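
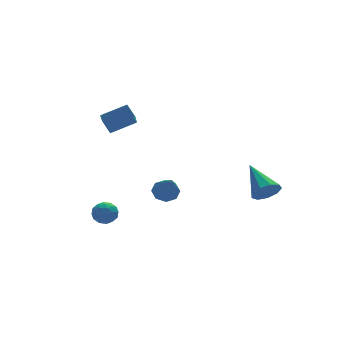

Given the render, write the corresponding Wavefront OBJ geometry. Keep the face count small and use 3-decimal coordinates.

v -3.116 3.182 3.774
v -3.282 3.755 4.352
v -2.605 4.246 2.865
v -2.77 4.819 3.442
v -1.85 3.021 4.298
v -2.015 3.594 4.875
v -1.338 4.085 3.388
v -1.504 4.658 3.966
v -0.41 2.885 -0.785
v 0.239 2.69 -0.841
v -0.67 1.615 0.605
v 0.176 3.078 -0.499
v -0.23 3.352 -0.324
v -0.742 3.353 -0.419
v -1.059 3.079 -0.728
v -0.996 2.692 -1.07
v -0.59 2.418 -1.245
v -0.078 2.417 -1.15
v -3.704 2.529 -1.683
v -3.343 2.669 -1.145
v -4.137 1.691 -1.175
v -3.776 1.831 -0.637
v -4.268 2.235 -0.82
v -4 2.753 -1.135
v -3.48 1.607 -1.185
v -3.212 2.125 -1.5
v -3.205 2.099 -0.838
v -3.692 2.487 -0.612
v -3.788 1.873 -1.708
v -4.275 2.261 -1.482
v -3.486 2.673 -1.459
v -3.994 1.687 -0.861
v -4.283 1.925 -0.969
v -4.071 2.007 -0.653
v -3.872 2.722 -1.453
v -3.66 2.804 -1.136
v -4.203 2.549 -0.945
v -3.82 1.556 -1.184
v -3.608 1.638 -0.867
v -3.409 2.353 -1.667
v -3.197 2.435 -1.351
v -3.277 1.811 -1.375
v -3.192 2.42 -0.962
v -3.446 1.927 -0.663
v -3.272 1.796 -0.986
v -3.115 2.1 -1.17
v -3.478 2.648 -0.829
v -3.733 2.155 -0.531
v -4.022 2.393 -0.638
v -3.865 2.698 -0.823
v -3.397 2.313 -0.649
v -3.747 2.205 -1.789
v -4.002 1.712 -1.491
v -3.615 1.662 -1.497
v -3.458 1.967 -1.682
v -4.034 2.433 -1.657
v -4.288 1.94 -1.358
v -4.365 2.26 -1.15
v -4.208 2.564 -1.334
v -4.083 2.047 -1.671
v 2.523 -1.674 0.728
v 3.169 -1.468 0.407
v 2.477 -0.026 1.692
v 2.773 -1.312 0.121
v 2.26 -1.324 0.118
v 1.87 -1.501 0.401
v 1.785 -1.758 0.837
v 2.046 -1.976 1.221
v 2.529 -2.053 1.375
v 3.01 -1.952 1.226
v 3.262 -1.721 0.843
f 2 4 1
f 5 2 1
f 1 4 3
f 3 5 1
f 2 8 4
f 6 2 5
f 6 8 2
f 4 8 3
f 7 5 3
f 3 8 7
f 7 6 5
f 8 6 7
f 10 9 12
f 10 12 11
f 12 9 13
f 12 13 11
f 13 9 14
f 13 14 11
f 14 9 15
f 14 15 11
f 15 9 16
f 15 16 11
f 16 9 17
f 16 17 11
f 17 9 18
f 17 18 11
f 18 9 10
f 18 10 11
f 19 56 35
f 56 30 59
f 35 59 24
f 56 59 35
f 19 35 31
f 35 24 36
f 31 36 20
f 35 36 31
f 19 31 40
f 31 20 41
f 40 41 26
f 31 41 40
f 19 40 52
f 40 26 55
f 52 55 29
f 40 55 52
f 19 52 56
f 52 29 60
f 56 60 30
f 52 60 56
f 20 36 47
f 36 24 50
f 47 50 28
f 36 50 47
f 24 59 37
f 59 30 58
f 37 58 23
f 59 58 37
f 30 60 57
f 60 29 53
f 57 53 21
f 60 53 57
f 29 55 54
f 55 26 42
f 54 42 25
f 55 42 54
f 26 41 46
f 41 20 43
f 46 43 27
f 41 43 46
f 22 48 34
f 48 28 49
f 34 49 23
f 48 49 34
f 22 34 32
f 34 23 33
f 32 33 21
f 34 33 32
f 22 32 39
f 32 21 38
f 39 38 25
f 32 38 39
f 22 39 44
f 39 25 45
f 44 45 27
f 39 45 44
f 22 44 48
f 44 27 51
f 48 51 28
f 44 51 48
f 23 49 37
f 49 28 50
f 37 50 24
f 49 50 37
f 21 33 57
f 33 23 58
f 57 58 30
f 33 58 57
f 25 38 54
f 38 21 53
f 54 53 29
f 38 53 54
f 27 45 46
f 45 25 42
f 46 42 26
f 45 42 46
f 28 51 47
f 51 27 43
f 47 43 20
f 51 43 47
f 62 61 64
f 62 64 63
f 64 61 65
f 64 65 63
f 65 61 66
f 65 66 63
f 66 61 67
f 66 67 63
f 67 61 68
f 67 68 63
f 68 61 69
f 68 69 63
f 69 61 70
f 69 70 63
f 70 61 71
f 70 71 63
f 71 61 62
f 71 62 63



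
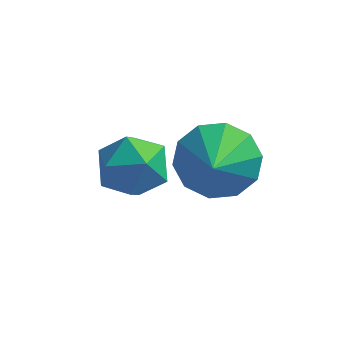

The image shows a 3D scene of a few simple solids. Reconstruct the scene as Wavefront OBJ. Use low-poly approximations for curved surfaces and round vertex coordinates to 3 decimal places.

v -1.019 4.131 2.431
v -0.413 3.625 1.665
v -0.861 2.929 3.349
v 0.007 3.983 2.062
v 0.035 4.397 2.6
v -0.339 4.71 3.074
v -0.973 4.801 3.302
v -1.624 4.637 3.198
v -2.044 4.279 2.801
v -2.072 3.864 2.263
v -1.698 3.552 1.789
v -1.064 3.46 1.561
v -4.026 4.201 2.028
v -3.296 4.913 2.019
v -2.904 3.047 1.661
v -2.174 3.759 1.652
v -2.62 3.497 2.531
v -3.313 4.21 2.758
v -2.887 3.75 0.922
v -3.58 4.463 1.149
v -2.592 4.634 1.335
v -2.427 4.478 2.33
v -3.773 3.482 1.35
v -3.608 3.326 2.345
f 2 1 4
f 2 4 3
f 4 1 5
f 4 5 3
f 5 1 6
f 5 6 3
f 6 1 7
f 6 7 3
f 7 1 8
f 7 8 3
f 8 1 9
f 8 9 3
f 9 1 10
f 9 10 3
f 10 1 11
f 10 11 3
f 11 1 12
f 11 12 3
f 12 1 2
f 12 2 3
f 13 24 18
f 13 18 14
f 13 14 20
f 13 20 23
f 13 23 24
f 14 18 22
f 18 24 17
f 24 23 15
f 23 20 19
f 20 14 21
f 16 22 17
f 16 17 15
f 16 15 19
f 16 19 21
f 16 21 22
f 17 22 18
f 15 17 24
f 19 15 23
f 21 19 20
f 22 21 14



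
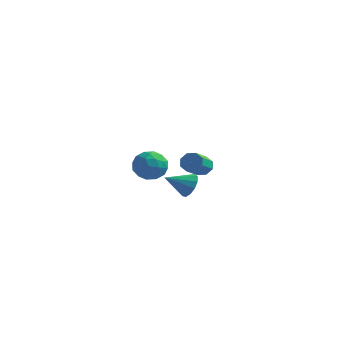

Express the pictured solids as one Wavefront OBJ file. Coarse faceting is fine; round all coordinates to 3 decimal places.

v 0.185 -3.118 1.767
v 0.762 -2.908 2.608
v -0.102 -4.672 2.352
v 0.475 -4.462 3.193
v -0.445 -3.993 3.062
v -0.268 -3.032 2.701
v 0.928 -4.548 2.259
v 1.105 -3.587 1.898
v 1.221 -3.792 2.912
v 0.373 -3.449 3.408
v 0.287 -4.131 1.552
v -0.561 -3.788 2.048
v 0.498 -2.877 2.136
v 0.162 -4.703 2.824
v -0.379 -4.427 2.747
v -0.04 -4.304 3.241
v -0.107 -2.95 2.191
v 0.232 -2.826 2.685
v -0.477 -3.464 2.952
v 0.428 -4.754 2.275
v 0.767 -4.63 2.769
v 0.7 -3.276 1.719
v 1.039 -3.153 2.213
v 1.137 -4.116 2.008
v 1.107 -3.273 2.809
v 0.939 -4.186 3.153
v 1.205 -4.236 2.604
v 1.309 -3.672 2.392
v 0.609 -3.071 3.101
v 0.44 -3.984 3.444
v -0.1 -3.708 3.368
v 0.004 -3.144 3.156
v 0.879 -3.59 3.279
v 0.22 -3.596 1.516
v 0.051 -4.509 1.859
v 0.656 -4.436 1.804
v 0.76 -3.872 1.592
v -0.279 -3.394 1.807
v -0.447 -4.307 2.151
v -0.649 -3.908 2.568
v -0.545 -3.344 2.356
v -0.219 -3.99 1.681
v -1.264 4.163 -0.254
v -0.686 4.419 0.111
v -0.538 3.012 0.859
v -1.116 2.757 0.494
v -1.167 4.511 0.38
v -1.018 3.105 1.129
v -1.705 4.4 0.278
v -1.556 2.993 1.026
v -1.985 4.15 -0.136
v -1.836 2.744 0.612
v -1.842 3.908 -0.619
v -1.694 2.501 0.129
v -1.362 3.815 -0.889
v -1.213 2.409 -0.14
v -0.824 3.927 -0.786
v -0.675 2.52 -0.038
v -0.544 4.176 -0.372
v -0.395 2.77 0.376
v 0.147 0.522 -0.389
v 0.601 0.625 0.358
v -0.827 -0.542 0.349
v 0.238 0.963 0.367
v -0.153 1.161 0.136
v -0.449 1.156 -0.262
v -0.556 0.95 -0.7
v -0.439 0.608 -1.039
v -0.137 0.238 -1.172
v 0.256 -0.041 -1.056
v 0.614 -0.142 -0.729
v 0.824 -0.032 -0.293
v 0.819 0.254 0.112
f 1 38 17
f 38 12 41
f 17 41 6
f 38 41 17
f 1 17 13
f 17 6 18
f 13 18 2
f 17 18 13
f 1 13 22
f 13 2 23
f 22 23 8
f 13 23 22
f 1 22 34
f 22 8 37
f 34 37 11
f 22 37 34
f 1 34 38
f 34 11 42
f 38 42 12
f 34 42 38
f 2 18 29
f 18 6 32
f 29 32 10
f 18 32 29
f 6 41 19
f 41 12 40
f 19 40 5
f 41 40 19
f 12 42 39
f 42 11 35
f 39 35 3
f 42 35 39
f 11 37 36
f 37 8 24
f 36 24 7
f 37 24 36
f 8 23 28
f 23 2 25
f 28 25 9
f 23 25 28
f 4 30 16
f 30 10 31
f 16 31 5
f 30 31 16
f 4 16 14
f 16 5 15
f 14 15 3
f 16 15 14
f 4 14 21
f 14 3 20
f 21 20 7
f 14 20 21
f 4 21 26
f 21 7 27
f 26 27 9
f 21 27 26
f 4 26 30
f 26 9 33
f 30 33 10
f 26 33 30
f 5 31 19
f 31 10 32
f 19 32 6
f 31 32 19
f 3 15 39
f 15 5 40
f 39 40 12
f 15 40 39
f 7 20 36
f 20 3 35
f 36 35 11
f 20 35 36
f 9 27 28
f 27 7 24
f 28 24 8
f 27 24 28
f 10 33 29
f 33 9 25
f 29 25 2
f 33 25 29
f 44 43 47
f 44 47 45
f 45 47 48
f 45 48 46
f 47 43 49
f 47 49 48
f 48 49 50
f 48 50 46
f 49 43 51
f 49 51 50
f 50 51 52
f 50 52 46
f 51 43 53
f 51 53 52
f 52 53 54
f 52 54 46
f 53 43 55
f 53 55 54
f 54 55 56
f 54 56 46
f 55 43 57
f 55 57 56
f 56 57 58
f 56 58 46
f 57 43 59
f 57 59 58
f 58 59 60
f 58 60 46
f 59 43 44
f 59 44 60
f 60 44 45
f 60 45 46
f 62 61 64
f 62 64 63
f 64 61 65
f 64 65 63
f 65 61 66
f 65 66 63
f 66 61 67
f 66 67 63
f 67 61 68
f 67 68 63
f 68 61 69
f 68 69 63
f 69 61 70
f 69 70 63
f 70 61 71
f 70 71 63
f 71 61 72
f 71 72 63
f 72 61 73
f 72 73 63
f 73 61 62
f 73 62 63



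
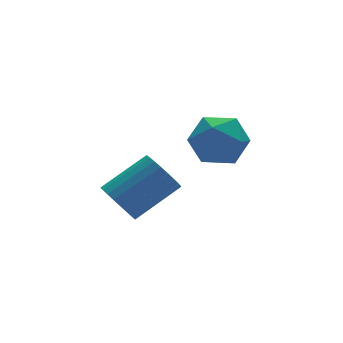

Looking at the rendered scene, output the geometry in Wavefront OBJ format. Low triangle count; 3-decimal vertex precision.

v 0.9 -1.21 3.269
v 1.537 -1.78 2.774
v 0.723 -2.36 4.366
v 1.36 -2.93 3.871
v 1.68 -2.116 4.331
v 1.789 -1.405 3.653
v 0.471 -2.735 3.487
v 0.58 -2.024 2.809
v 1.272 -2.723 2.908
v 2.019 -2.34 3.43
v 0.241 -1.8 3.71
v 0.988 -1.417 4.232
v -2.306 -2.359 2.183
v -1.967 -1.936 1.68
v -0.535 -1.998 2.593
v -0.874 -2.421 3.097
v -2.073 -1.736 1.859
v -0.64 -1.798 2.773
v -2.214 -1.631 2.088
v -0.782 -1.693 3.002
v -2.369 -1.637 2.332
v -0.937 -1.699 3.245
v -2.515 -1.753 2.552
v -1.083 -1.815 3.466
v -2.629 -1.961 2.717
v -1.197 -2.023 3.63
v -2.694 -2.229 2.8
v -1.262 -2.291 3.714
v -2.7 -2.518 2.789
v -1.267 -2.58 3.703
v -2.645 -2.782 2.687
v -1.213 -2.844 3.6
v -2.54 -2.982 2.507
v -1.107 -3.044 3.421
v -2.398 -3.087 2.278
v -0.966 -3.149 3.192
v -2.243 -3.081 2.035
v -0.811 -3.143 2.948
v -2.097 -2.965 1.814
v -0.665 -3.027 2.728
v -1.983 -2.757 1.65
v -0.551 -2.819 2.563
v -1.918 -2.489 1.566
v -0.486 -2.551 2.48
v -1.913 -2.2 1.577
v -0.48 -2.262 2.491
f 1 12 6
f 1 6 2
f 1 2 8
f 1 8 11
f 1 11 12
f 2 6 10
f 6 12 5
f 12 11 3
f 11 8 7
f 8 2 9
f 4 10 5
f 4 5 3
f 4 3 7
f 4 7 9
f 4 9 10
f 5 10 6
f 3 5 12
f 7 3 11
f 9 7 8
f 10 9 2
f 14 13 17
f 14 17 15
f 15 17 18
f 15 18 16
f 17 13 19
f 17 19 18
f 18 19 20
f 18 20 16
f 19 13 21
f 19 21 20
f 20 21 22
f 20 22 16
f 21 13 23
f 21 23 22
f 22 23 24
f 22 24 16
f 23 13 25
f 23 25 24
f 24 25 26
f 24 26 16
f 25 13 27
f 25 27 26
f 26 27 28
f 26 28 16
f 27 13 29
f 27 29 28
f 28 29 30
f 28 30 16
f 29 13 31
f 29 31 30
f 30 31 32
f 30 32 16
f 31 13 33
f 31 33 32
f 32 33 34
f 32 34 16
f 33 13 35
f 33 35 34
f 34 35 36
f 34 36 16
f 35 13 37
f 35 37 36
f 36 37 38
f 36 38 16
f 37 13 39
f 37 39 38
f 38 39 40
f 38 40 16
f 39 13 41
f 39 41 40
f 40 41 42
f 40 42 16
f 41 13 43
f 41 43 42
f 42 43 44
f 42 44 16
f 43 13 45
f 43 45 44
f 44 45 46
f 44 46 16
f 45 13 14
f 45 14 46
f 46 14 15
f 46 15 16



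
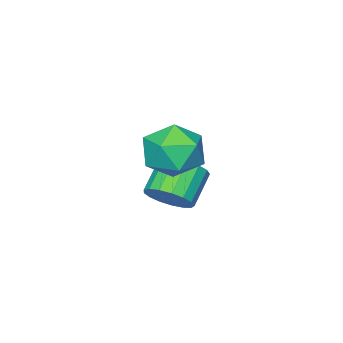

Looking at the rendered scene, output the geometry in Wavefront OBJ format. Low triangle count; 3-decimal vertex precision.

v -0.239 -0.785 -4.299
v 0.433 -1.108 -3.647
v -0.749 -1.437 -2.59
v -1.421 -1.115 -3.241
v 0.393 -0.646 -3.549
v -0.789 -0.975 -2.492
v 0.207 -0.216 -3.623
v -0.975 -0.545 -2.565
v -0.08 0.083 -3.851
v -1.263 -0.246 -2.794
v -0.404 0.184 -4.182
v -1.586 -0.145 -3.125
v -0.69 0.062 -4.54
v -1.873 -0.267 -3.482
v -0.873 -0.254 -4.842
v -2.055 -0.583 -3.785
v -0.91 -0.691 -5.02
v -2.093 -1.02 -3.963
v -0.794 -1.15 -5.033
v -1.976 -1.48 -3.975
v -0.55 -1.526 -4.877
v -1.733 -1.855 -3.82
v -0.235 -1.732 -4.589
v -1.418 -2.061 -3.532
v 0.079 -1.721 -4.235
v -1.103 -2.05 -3.177
v 0.32 -1.496 -3.895
v -0.862 -1.825 -2.837
v 1.689 2.335 0.308
v 2.437 2.215 -0.688
v 1.063 0.425 0.068
v 1.811 0.305 -0.928
v 2.305 0.409 0.217
v 2.692 1.59 0.366
v 0.808 1.05 -0.986
v 1.195 2.231 -0.837
v 1.893 1.421 -1.487
v 2.818 1.025 -0.744
v 0.682 1.615 0.124
v 1.607 1.219 0.867
f 2 1 5
f 2 5 3
f 3 5 6
f 3 6 4
f 5 1 7
f 5 7 6
f 6 7 8
f 6 8 4
f 7 1 9
f 7 9 8
f 8 9 10
f 8 10 4
f 9 1 11
f 9 11 10
f 10 11 12
f 10 12 4
f 11 1 13
f 11 13 12
f 12 13 14
f 12 14 4
f 13 1 15
f 13 15 14
f 14 15 16
f 14 16 4
f 15 1 17
f 15 17 16
f 16 17 18
f 16 18 4
f 17 1 19
f 17 19 18
f 18 19 20
f 18 20 4
f 19 1 21
f 19 21 20
f 20 21 22
f 20 22 4
f 21 1 23
f 21 23 22
f 22 23 24
f 22 24 4
f 23 1 25
f 23 25 24
f 24 25 26
f 24 26 4
f 25 1 27
f 25 27 26
f 26 27 28
f 26 28 4
f 27 1 2
f 27 2 28
f 28 2 3
f 28 3 4
f 29 40 34
f 29 34 30
f 29 30 36
f 29 36 39
f 29 39 40
f 30 34 38
f 34 40 33
f 40 39 31
f 39 36 35
f 36 30 37
f 32 38 33
f 32 33 31
f 32 31 35
f 32 35 37
f 32 37 38
f 33 38 34
f 31 33 40
f 35 31 39
f 37 35 36
f 38 37 30



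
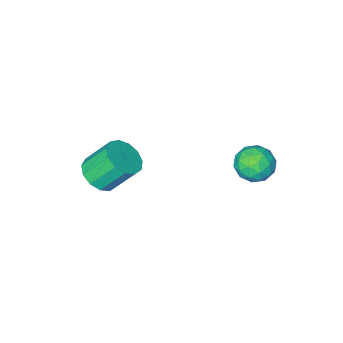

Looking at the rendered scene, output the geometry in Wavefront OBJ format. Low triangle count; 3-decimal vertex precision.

v 1.742 -2.637 -2.257
v 2.585 -2.068 -2.039
v 1.702 -1.315 -0.586
v 0.858 -1.883 -0.803
v 2.259 -1.746 -2.404
v 1.376 -0.993 -0.951
v 1.768 -1.707 -2.722
v 0.885 -0.954 -1.269
v 1.269 -1.963 -2.893
v 0.386 -1.21 -1.439
v 0.92 -2.433 -2.861
v 0.037 -1.679 -1.408
v 0.832 -2.967 -2.638
v -0.051 -2.214 -1.185
v 1.033 -3.397 -2.293
v 0.15 -2.643 -0.84
v 1.458 -3.585 -1.937
v 0.575 -2.832 -0.484
v 1.974 -3.472 -1.683
v 1.091 -2.719 -0.229
v 2.416 -3.094 -1.61
v 1.532 -2.341 -0.157
v 2.643 -2.571 -1.743
v 1.76 -1.817 -0.29
v -3.816 2.771 0.626
v -3.268 3.33 -0.012
v -2.492 2.53 1.552
v -1.944 3.089 0.914
v -2.651 3.525 1.488
v -3.47 3.674 0.916
v -2.29 2.186 0.624
v -3.109 2.335 0.052
v -2.326 2.969 -0.013
v -2.549 3.796 0.521
v -3.211 2.064 1.019
v -3.434 2.891 1.553
v -3.658 3.071 0.226
v -2.102 2.789 1.314
v -2.517 3.045 1.651
v -2.196 3.373 1.276
v -3.776 3.273 0.771
v -3.455 3.602 0.396
v -3.092 3.717 1.278
v -2.305 2.258 1.144
v -1.984 2.587 0.769
v -3.564 2.487 0.264
v -3.243 2.815 -0.111
v -2.668 2.143 0.262
v -2.783 3.188 -0.15
v -2.004 3.046 0.394
v -2.208 2.516 0.224
v -2.689 2.603 -0.112
v -2.914 3.674 0.164
v -2.135 3.533 0.708
v -2.551 3.789 1.045
v -3.032 3.876 0.709
v -2.359 3.462 0.163
v -3.625 2.327 0.832
v -2.846 2.186 1.376
v -2.728 1.984 0.831
v -3.209 2.071 0.495
v -3.756 2.814 1.146
v -2.977 2.672 1.69
v -3.071 3.257 1.652
v -3.552 3.344 1.316
v -3.401 2.398 1.377
f 2 1 5
f 2 5 3
f 3 5 6
f 3 6 4
f 5 1 7
f 5 7 6
f 6 7 8
f 6 8 4
f 7 1 9
f 7 9 8
f 8 9 10
f 8 10 4
f 9 1 11
f 9 11 10
f 10 11 12
f 10 12 4
f 11 1 13
f 11 13 12
f 12 13 14
f 12 14 4
f 13 1 15
f 13 15 14
f 14 15 16
f 14 16 4
f 15 1 17
f 15 17 16
f 16 17 18
f 16 18 4
f 17 1 19
f 17 19 18
f 18 19 20
f 18 20 4
f 19 1 21
f 19 21 20
f 20 21 22
f 20 22 4
f 21 1 23
f 21 23 22
f 22 23 24
f 22 24 4
f 23 1 2
f 23 2 24
f 24 2 3
f 24 3 4
f 25 62 41
f 62 36 65
f 41 65 30
f 62 65 41
f 25 41 37
f 41 30 42
f 37 42 26
f 41 42 37
f 25 37 46
f 37 26 47
f 46 47 32
f 37 47 46
f 25 46 58
f 46 32 61
f 58 61 35
f 46 61 58
f 25 58 62
f 58 35 66
f 62 66 36
f 58 66 62
f 26 42 53
f 42 30 56
f 53 56 34
f 42 56 53
f 30 65 43
f 65 36 64
f 43 64 29
f 65 64 43
f 36 66 63
f 66 35 59
f 63 59 27
f 66 59 63
f 35 61 60
f 61 32 48
f 60 48 31
f 61 48 60
f 32 47 52
f 47 26 49
f 52 49 33
f 47 49 52
f 28 54 40
f 54 34 55
f 40 55 29
f 54 55 40
f 28 40 38
f 40 29 39
f 38 39 27
f 40 39 38
f 28 38 45
f 38 27 44
f 45 44 31
f 38 44 45
f 28 45 50
f 45 31 51
f 50 51 33
f 45 51 50
f 28 50 54
f 50 33 57
f 54 57 34
f 50 57 54
f 29 55 43
f 55 34 56
f 43 56 30
f 55 56 43
f 27 39 63
f 39 29 64
f 63 64 36
f 39 64 63
f 31 44 60
f 44 27 59
f 60 59 35
f 44 59 60
f 33 51 52
f 51 31 48
f 52 48 32
f 51 48 52
f 34 57 53
f 57 33 49
f 53 49 26
f 57 49 53



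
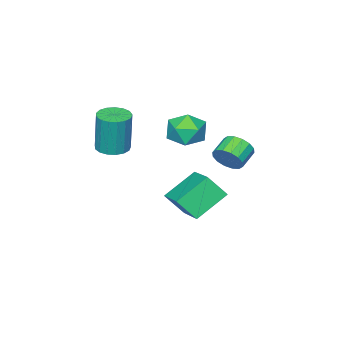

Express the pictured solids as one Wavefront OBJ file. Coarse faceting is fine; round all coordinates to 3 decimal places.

v -0.19 -4.001 2.188
v 0.267 -3.335 2.129
v 0.308 -3.173 4.273
v -0.15 -3.839 4.332
v -0.096 -3.199 2.126
v -0.055 -3.037 4.269
v -0.481 -3.247 2.137
v -0.44 -3.085 4.28
v -0.799 -3.467 2.159
v -0.758 -3.305 4.303
v -0.978 -3.81 2.189
v -0.937 -3.648 4.332
v -0.976 -4.196 2.218
v -0.935 -4.034 4.362
v -0.794 -4.538 2.24
v -0.754 -4.376 4.384
v -0.475 -4.757 2.251
v -0.434 -4.595 4.394
v -0.09 -4.803 2.247
v -0.049 -4.641 4.39
v 0.272 -4.665 2.23
v 0.313 -4.502 4.373
v 0.528 -4.375 2.203
v 0.569 -4.212 4.346
v 0.619 -3.999 2.173
v 0.66 -3.837 4.316
v 0.525 -3.624 2.146
v 0.566 -3.462 4.29
v -3.126 -1.543 2.944
v -2.6 -0.645 2.911
v -1.92 -2.215 3.909
v -1.394 -1.317 3.876
v -2.292 -1.374 4.398
v -3.038 -0.959 3.802
v -1.482 -1.901 3.018
v -2.228 -1.486 2.422
v -1.584 -0.867 2.957
v -2.084 -0.541 3.809
v -2.436 -2.319 3.011
v -2.936 -1.993 3.863
v -1.304 1.854 3.165
v -0.973 1.479 3.737
v -1.905 1.311 4.167
v -2.236 1.686 3.595
v -0.986 1.854 3.856
v -1.918 1.686 4.285
v -1.084 2.229 3.789
v -2.016 2.061 4.218
v -1.241 2.503 3.555
v -2.173 2.335 3.985
v -1.415 2.604 3.217
v -2.347 2.436 3.646
v -1.559 2.504 2.865
v -2.491 2.336 3.294
v -1.635 2.229 2.593
v -2.567 2.061 3.023
v -1.622 1.854 2.475
v -2.554 1.686 2.904
v -1.524 1.479 2.542
v -2.456 1.311 2.971
v -1.367 1.205 2.775
v -2.299 1.037 3.205
v -1.193 1.104 3.114
v -2.125 0.936 3.543
v -1.049 1.204 3.466
v -1.981 1.036 3.895
v -1.281 -0.654 -1.207
v -2.81 -0.231 -0.144
v -0.392 0.917 -0.555
v -1.921 1.34 0.509
v -0.759 -1.38 -0.169
v -2.288 -0.957 0.895
v 0.13 0.191 0.484
v -1.399 0.614 1.547
f 2 1 5
f 2 5 3
f 3 5 6
f 3 6 4
f 5 1 7
f 5 7 6
f 6 7 8
f 6 8 4
f 7 1 9
f 7 9 8
f 8 9 10
f 8 10 4
f 9 1 11
f 9 11 10
f 10 11 12
f 10 12 4
f 11 1 13
f 11 13 12
f 12 13 14
f 12 14 4
f 13 1 15
f 13 15 14
f 14 15 16
f 14 16 4
f 15 1 17
f 15 17 16
f 16 17 18
f 16 18 4
f 17 1 19
f 17 19 18
f 18 19 20
f 18 20 4
f 19 1 21
f 19 21 20
f 20 21 22
f 20 22 4
f 21 1 23
f 21 23 22
f 22 23 24
f 22 24 4
f 23 1 25
f 23 25 24
f 24 25 26
f 24 26 4
f 25 1 27
f 25 27 26
f 26 27 28
f 26 28 4
f 27 1 2
f 27 2 28
f 28 2 3
f 28 3 4
f 29 40 34
f 29 34 30
f 29 30 36
f 29 36 39
f 29 39 40
f 30 34 38
f 34 40 33
f 40 39 31
f 39 36 35
f 36 30 37
f 32 38 33
f 32 33 31
f 32 31 35
f 32 35 37
f 32 37 38
f 33 38 34
f 31 33 40
f 35 31 39
f 37 35 36
f 38 37 30
f 42 41 45
f 42 45 43
f 43 45 46
f 43 46 44
f 45 41 47
f 45 47 46
f 46 47 48
f 46 48 44
f 47 41 49
f 47 49 48
f 48 49 50
f 48 50 44
f 49 41 51
f 49 51 50
f 50 51 52
f 50 52 44
f 51 41 53
f 51 53 52
f 52 53 54
f 52 54 44
f 53 41 55
f 53 55 54
f 54 55 56
f 54 56 44
f 55 41 57
f 55 57 56
f 56 57 58
f 56 58 44
f 57 41 59
f 57 59 58
f 58 59 60
f 58 60 44
f 59 41 61
f 59 61 60
f 60 61 62
f 60 62 44
f 61 41 63
f 61 63 62
f 62 63 64
f 62 64 44
f 63 41 65
f 63 65 64
f 64 65 66
f 64 66 44
f 65 41 42
f 65 42 66
f 66 42 43
f 66 43 44
f 68 70 67
f 71 68 67
f 67 70 69
f 69 71 67
f 68 74 70
f 72 68 71
f 72 74 68
f 70 74 69
f 73 71 69
f 69 74 73
f 73 72 71
f 74 72 73



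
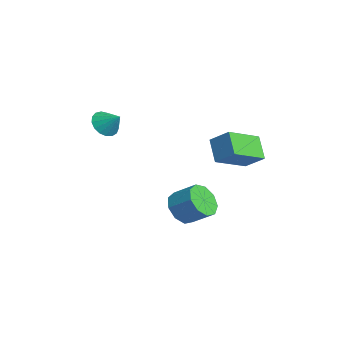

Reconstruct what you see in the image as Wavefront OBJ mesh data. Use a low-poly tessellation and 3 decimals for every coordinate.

v -3.682 -2.623 0.371
v -3.013 -2.752 -0.202
v -2.898 -2.017 1.149
v -3.18 -2.379 -0.323
v -3.463 -2.063 -0.285
v -3.796 -1.875 -0.097
v -4.102 -1.858 0.198
v -4.312 -2.017 0.533
v -4.378 -2.314 0.83
v -4.284 -2.682 1.023
v -4.052 -3.037 1.066
v -3.736 -3.297 0.949
v -3.406 -3.403 0.701
v -3.14 -3.33 0.376
v -2.998 -3.095 0.05
v 0.354 0.337 -4.288
v 1.174 0.263 -4.987
v 1.987 1.189 -4.13
v 1.166 1.263 -3.432
v 0.733 0.825 -5.174
v 1.545 1.75 -4.318
v 0.114 1.158 -4.948
v 0.926 2.084 -4.091
v -0.393 1.108 -4.412
v 0.419 2.033 -3.556
v -0.55 0.696 -3.819
v 0.262 1.622 -2.962
v -0.284 0.117 -3.445
v 0.528 1.043 -2.589
v 0.28 -0.359 -3.466
v 1.092 0.566 -2.609
v 0.879 -0.509 -3.871
v 1.691 0.416 -3.015
v 1.232 -0.264 -4.472
v 2.045 0.662 -3.615
v 2.575 2.991 -0.573
v 3.333 1.172 0.313
v 1.487 3.04 0.459
v 2.245 1.222 1.345
v 3.375 3.718 0.235
v 4.133 1.9 1.121
v 2.287 3.768 1.267
v 3.045 1.949 2.153
f 2 1 4
f 2 4 3
f 4 1 5
f 4 5 3
f 5 1 6
f 5 6 3
f 6 1 7
f 6 7 3
f 7 1 8
f 7 8 3
f 8 1 9
f 8 9 3
f 9 1 10
f 9 10 3
f 10 1 11
f 10 11 3
f 11 1 12
f 11 12 3
f 12 1 13
f 12 13 3
f 13 1 14
f 13 14 3
f 14 1 15
f 14 15 3
f 15 1 2
f 15 2 3
f 17 16 20
f 17 20 18
f 18 20 21
f 18 21 19
f 20 16 22
f 20 22 21
f 21 22 23
f 21 23 19
f 22 16 24
f 22 24 23
f 23 24 25
f 23 25 19
f 24 16 26
f 24 26 25
f 25 26 27
f 25 27 19
f 26 16 28
f 26 28 27
f 27 28 29
f 27 29 19
f 28 16 30
f 28 30 29
f 29 30 31
f 29 31 19
f 30 16 32
f 30 32 31
f 31 32 33
f 31 33 19
f 32 16 34
f 32 34 33
f 33 34 35
f 33 35 19
f 34 16 17
f 34 17 35
f 35 17 18
f 35 18 19
f 37 39 36
f 40 37 36
f 36 39 38
f 38 40 36
f 37 43 39
f 41 37 40
f 41 43 37
f 39 43 38
f 42 40 38
f 38 43 42
f 42 41 40
f 43 41 42



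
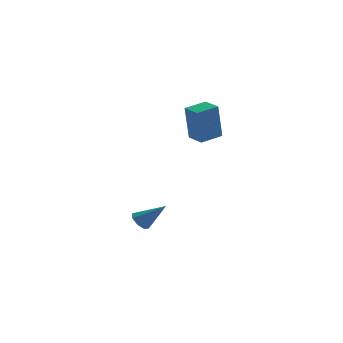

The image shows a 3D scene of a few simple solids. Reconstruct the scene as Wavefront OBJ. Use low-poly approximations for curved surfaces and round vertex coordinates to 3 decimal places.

v 1.57 -4.099 1.202
v 1.274 -4.26 3.235
v 1.333 -3.098 1.247
v 1.038 -3.258 3.279
v 2.782 -3.822 1.401
v 2.487 -3.982 3.433
v 2.546 -2.82 1.445
v 2.25 -2.981 3.478
v -1.075 -2.701 -4.231
v -0.738 -2.946 -4.704
v -0.005 -3.399 -3.109
v -0.585 -2.507 -4.577
v -0.719 -2.182 -4.247
v -1.061 -2.16 -3.908
v -1.411 -2.456 -3.758
v -1.564 -2.895 -3.885
v -1.431 -3.221 -4.215
v -1.089 -3.242 -4.554
f 2 4 1
f 5 2 1
f 1 4 3
f 3 5 1
f 2 8 4
f 6 2 5
f 6 8 2
f 4 8 3
f 7 5 3
f 3 8 7
f 7 6 5
f 8 6 7
f 10 9 12
f 10 12 11
f 12 9 13
f 12 13 11
f 13 9 14
f 13 14 11
f 14 9 15
f 14 15 11
f 15 9 16
f 15 16 11
f 16 9 17
f 16 17 11
f 17 9 18
f 17 18 11
f 18 9 10
f 18 10 11



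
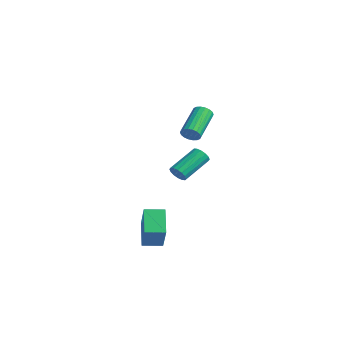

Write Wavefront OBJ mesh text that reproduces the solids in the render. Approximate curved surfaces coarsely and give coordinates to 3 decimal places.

v -1.702 0.805 -1.874
v -1.19 0.708 -1.575
v -1.407 2.479 -0.628
v -1.918 2.575 -0.926
v -1.105 0.857 -1.834
v -1.322 2.628 -0.887
v -1.18 0.992 -2.104
v -1.397 2.763 -1.157
v -1.395 1.076 -2.312
v -1.612 2.847 -1.365
v -1.692 1.088 -2.402
v -1.909 2.859 -1.455
v -1.991 1.024 -2.351
v -2.208 2.795 -1.404
v -2.213 0.901 -2.172
v -2.43 2.672 -1.225
v -2.298 0.752 -1.913
v -2.515 2.523 -0.966
v -2.223 0.617 -1.643
v -2.44 2.388 -0.696
v -2.008 0.533 -1.435
v -2.225 2.304 -0.488
v -1.711 0.521 -1.345
v -1.928 2.292 -0.398
v -1.412 0.585 -1.396
v -1.629 2.356 -0.449
v 0.808 -3.414 -3.419
v 1.899 -3.996 -1.797
v 1.396 -2.462 -3.474
v 2.488 -3.045 -1.851
v 1.912 -4.155 -4.429
v 3.004 -4.738 -2.806
v 2.501 -3.204 -4.483
v 3.592 -3.786 -2.861
v 2.118 -1.158 2.994
v 2.441 -1.249 3.468
v 1.505 0.267 4.399
v 1.182 0.358 3.926
v 2.582 -1.08 3.334
v 1.646 0.436 4.265
v 2.631 -0.926 3.132
v 1.696 0.59 4.064
v 2.579 -0.818 2.904
v 1.643 0.698 3.835
v 2.435 -0.777 2.693
v 1.5 0.739 3.624
v 2.229 -0.812 2.542
v 1.293 0.704 3.474
v 2 -0.915 2.481
v 1.065 0.601 3.412
v 1.795 -1.067 2.521
v 0.859 0.449 3.452
v 1.654 -1.236 2.655
v 0.718 0.28 3.586
v 1.604 -1.39 2.856
v 0.669 0.126 3.788
v 1.657 -1.498 3.085
v 0.721 0.018 4.016
v 1.8 -1.539 3.296
v 0.865 -0.023 4.227
v 2.007 -1.504 3.446
v 1.071 0.012 4.378
v 2.235 -1.401 3.508
v 1.3 0.115 4.439
f 2 1 5
f 2 5 3
f 3 5 6
f 3 6 4
f 5 1 7
f 5 7 6
f 6 7 8
f 6 8 4
f 7 1 9
f 7 9 8
f 8 9 10
f 8 10 4
f 9 1 11
f 9 11 10
f 10 11 12
f 10 12 4
f 11 1 13
f 11 13 12
f 12 13 14
f 12 14 4
f 13 1 15
f 13 15 14
f 14 15 16
f 14 16 4
f 15 1 17
f 15 17 16
f 16 17 18
f 16 18 4
f 17 1 19
f 17 19 18
f 18 19 20
f 18 20 4
f 19 1 21
f 19 21 20
f 20 21 22
f 20 22 4
f 21 1 23
f 21 23 22
f 22 23 24
f 22 24 4
f 23 1 25
f 23 25 24
f 24 25 26
f 24 26 4
f 25 1 2
f 25 2 26
f 26 2 3
f 26 3 4
f 28 30 27
f 31 28 27
f 27 30 29
f 29 31 27
f 28 34 30
f 32 28 31
f 32 34 28
f 30 34 29
f 33 31 29
f 29 34 33
f 33 32 31
f 34 32 33
f 36 35 39
f 36 39 37
f 37 39 40
f 37 40 38
f 39 35 41
f 39 41 40
f 40 41 42
f 40 42 38
f 41 35 43
f 41 43 42
f 42 43 44
f 42 44 38
f 43 35 45
f 43 45 44
f 44 45 46
f 44 46 38
f 45 35 47
f 45 47 46
f 46 47 48
f 46 48 38
f 47 35 49
f 47 49 48
f 48 49 50
f 48 50 38
f 49 35 51
f 49 51 50
f 50 51 52
f 50 52 38
f 51 35 53
f 51 53 52
f 52 53 54
f 52 54 38
f 53 35 55
f 53 55 54
f 54 55 56
f 54 56 38
f 55 35 57
f 55 57 56
f 56 57 58
f 56 58 38
f 57 35 59
f 57 59 58
f 58 59 60
f 58 60 38
f 59 35 61
f 59 61 60
f 60 61 62
f 60 62 38
f 61 35 63
f 61 63 62
f 62 63 64
f 62 64 38
f 63 35 36
f 63 36 64
f 64 36 37
f 64 37 38



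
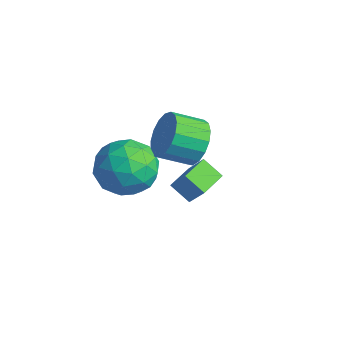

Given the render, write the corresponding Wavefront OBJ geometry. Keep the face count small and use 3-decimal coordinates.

v -0.524 -1.712 -1.503
v -0.122 -2.225 -2.496
v -2.158 -2.715 -1.644
v -1.756 -3.228 -2.637
v -1.256 -3.487 -1.591
v -0.246 -2.867 -1.504
v -2.034 -2.073 -2.636
v -1.024 -1.453 -2.549
v -1.056 -2.449 -3.197
v -0.575 -3.323 -2.551
v -1.705 -1.617 -1.589
v -1.224 -2.491 -0.943
v -0.18 -1.88 -1.987
v -2.1 -3.06 -2.153
v -1.806 -3.211 -1.538
v -1.571 -3.513 -2.122
v -0.252 -2.257 -1.404
v -0.017 -2.559 -1.988
v -0.683 -3.301 -1.456
v -2.263 -2.381 -2.152
v -2.028 -2.683 -2.736
v -0.709 -1.427 -2.018
v -0.474 -1.729 -2.602
v -1.597 -1.639 -2.684
v -0.492 -2.314 -2.983
v -1.453 -2.903 -3.066
v -1.616 -2.224 -3.065
v -1.022 -1.86 -3.014
v -0.21 -2.827 -2.603
v -1.17 -3.417 -2.686
v -0.876 -3.569 -2.071
v -0.283 -3.204 -2.02
v -0.758 -2.959 -3.015
v -1.11 -1.523 -1.454
v -2.07 -2.113 -1.537
v -1.997 -1.736 -2.12
v -1.404 -1.371 -2.069
v -0.827 -2.037 -1.074
v -1.788 -2.626 -1.157
v -1.258 -3.08 -1.126
v -0.664 -2.716 -1.075
v -1.522 -1.981 -1.125
v -0.217 -0.221 -1.318
v 0.491 -0.261 -0.716
v -0.055 -1.24 -0.14
v -0.763 -1.199 -0.742
v 0.201 0.015 -0.522
v -0.345 -0.963 0.055
v -0.184 0.237 -0.51
v -0.73 -0.741 0.067
v -0.577 0.355 -0.683
v -1.123 -0.624 -0.106
v -0.888 0.34 -1.002
v -1.434 -0.638 -0.425
v -1.044 0.197 -1.393
v -1.59 -0.781 -0.816
v -1.012 -0.042 -1.767
v -1.558 -1.02 -1.191
v -0.797 -0.322 -2.038
v -1.343 -1.3 -1.462
v -0.449 -0.578 -2.145
v -0.995 -1.557 -1.568
v -0.048 -0.753 -2.062
v -0.594 -1.732 -1.485
v 0.314 -0.806 -1.809
v -0.232 -1.784 -1.232
v 0.555 -0.725 -1.443
v 0.008 -1.703 -0.866
v 0.618 -0.528 -1.049
v 0.072 -1.507 -0.472
v 1.969 -2.964 -0.306
v 2.535 -2.817 0.529
v 1.643 -1.989 -0.258
v 2.209 -1.841 0.578
v 2.631 -2.719 -0.798
v 3.197 -2.571 0.038
v 2.305 -1.743 -0.749
v 2.871 -1.596 0.086
f 1 38 17
f 38 12 41
f 17 41 6
f 38 41 17
f 1 17 13
f 17 6 18
f 13 18 2
f 17 18 13
f 1 13 22
f 13 2 23
f 22 23 8
f 13 23 22
f 1 22 34
f 22 8 37
f 34 37 11
f 22 37 34
f 1 34 38
f 34 11 42
f 38 42 12
f 34 42 38
f 2 18 29
f 18 6 32
f 29 32 10
f 18 32 29
f 6 41 19
f 41 12 40
f 19 40 5
f 41 40 19
f 12 42 39
f 42 11 35
f 39 35 3
f 42 35 39
f 11 37 36
f 37 8 24
f 36 24 7
f 37 24 36
f 8 23 28
f 23 2 25
f 28 25 9
f 23 25 28
f 4 30 16
f 30 10 31
f 16 31 5
f 30 31 16
f 4 16 14
f 16 5 15
f 14 15 3
f 16 15 14
f 4 14 21
f 14 3 20
f 21 20 7
f 14 20 21
f 4 21 26
f 21 7 27
f 26 27 9
f 21 27 26
f 4 26 30
f 26 9 33
f 30 33 10
f 26 33 30
f 5 31 19
f 31 10 32
f 19 32 6
f 31 32 19
f 3 15 39
f 15 5 40
f 39 40 12
f 15 40 39
f 7 20 36
f 20 3 35
f 36 35 11
f 20 35 36
f 9 27 28
f 27 7 24
f 28 24 8
f 27 24 28
f 10 33 29
f 33 9 25
f 29 25 2
f 33 25 29
f 44 43 47
f 44 47 45
f 45 47 48
f 45 48 46
f 47 43 49
f 47 49 48
f 48 49 50
f 48 50 46
f 49 43 51
f 49 51 50
f 50 51 52
f 50 52 46
f 51 43 53
f 51 53 52
f 52 53 54
f 52 54 46
f 53 43 55
f 53 55 54
f 54 55 56
f 54 56 46
f 55 43 57
f 55 57 56
f 56 57 58
f 56 58 46
f 57 43 59
f 57 59 58
f 58 59 60
f 58 60 46
f 59 43 61
f 59 61 60
f 60 61 62
f 60 62 46
f 61 43 63
f 61 63 62
f 62 63 64
f 62 64 46
f 63 43 65
f 63 65 64
f 64 65 66
f 64 66 46
f 65 43 67
f 65 67 66
f 66 67 68
f 66 68 46
f 67 43 69
f 67 69 68
f 68 69 70
f 68 70 46
f 69 43 44
f 69 44 70
f 70 44 45
f 70 45 46
f 72 74 71
f 75 72 71
f 71 74 73
f 73 75 71
f 72 78 74
f 76 72 75
f 76 78 72
f 74 78 73
f 77 75 73
f 73 78 77
f 77 76 75
f 78 76 77



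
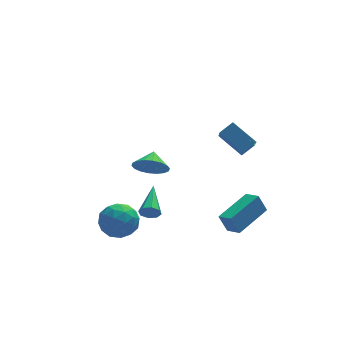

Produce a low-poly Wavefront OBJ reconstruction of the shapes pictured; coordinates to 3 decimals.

v 2.539 -3.54 2.313
v 1.636 -2.523 3.211
v 2.819 -2.338 1.233
v 1.916 -1.321 2.131
v 3.264 -3.299 2.769
v 2.361 -2.282 3.667
v 3.544 -2.097 1.689
v 2.641 -1.08 2.587
v -2.641 -1.142 -2.352
v -2.19 -1.56 -3.269
v -4.25 -1.7 -2.891
v -3.799 -2.118 -3.808
v -3.587 -2.581 -2.828
v -2.593 -2.236 -2.495
v -3.847 -1.024 -3.665
v -2.853 -0.679 -3.332
v -2.935 -1.487 -4.08
v -2.774 -2.449 -3.563
v -3.666 -0.811 -2.597
v -3.505 -1.773 -2.08
v -2.274 -1.302 -2.763
v -4.166 -1.958 -3.397
v -4.042 -2.23 -2.821
v -3.776 -2.476 -3.36
v -2.511 -1.7 -2.309
v -2.246 -1.945 -2.847
v -3.067 -2.545 -2.588
v -4.194 -1.315 -3.313
v -3.929 -1.56 -3.851
v -2.664 -0.784 -2.8
v -2.398 -1.03 -3.339
v -3.373 -0.715 -3.572
v -2.447 -1.504 -3.779
v -3.393 -1.832 -4.096
v -3.421 -1.19 -4.012
v -2.836 -0.987 -3.816
v -2.352 -2.07 -3.475
v -3.298 -2.398 -3.792
v -3.174 -2.67 -3.216
v -2.589 -2.467 -3.02
v -2.79 -2.027 -3.952
v -3.142 -0.862 -2.368
v -4.088 -1.19 -2.685
v -3.851 -0.793 -3.14
v -3.266 -0.59 -2.944
v -3.047 -1.428 -2.064
v -3.993 -1.756 -2.381
v -3.604 -2.273 -2.344
v -3.019 -2.07 -2.148
v -3.65 -1.233 -2.208
v 2.324 -3.935 -3.315
v 1.917 -3.774 -2.305
v 1.898 -3.208 -3.602
v 1.491 -3.047 -2.593
v 4.069 -2.713 -2.807
v 3.662 -2.552 -1.798
v 3.643 -1.986 -3.095
v 3.236 -1.825 -2.085
v -1.951 -2.963 -1.737
v -1.595 -2.924 -2.181
v -1.349 -1.197 -1.103
v -1.989 -2.759 -2.268
v -2.361 -2.712 -2.044
v -2.492 -2.813 -1.641
v -2.307 -3.001 -1.294
v -1.913 -3.167 -1.206
v -1.541 -3.213 -1.43
v -1.409 -3.112 -1.834
v -0.844 1.572 -1.692
v 0.065 1.406 -2.048
v -0.476 2.428 -1.148
v -0.111 1.674 -2.35
v -0.433 1.922 -2.522
v -0.835 2.1 -2.529
v -1.24 2.174 -2.371
v -1.566 2.128 -2.079
v -1.75 1.972 -1.71
v -1.753 1.737 -1.337
v -1.577 1.469 -1.035
v -1.256 1.222 -0.863
v -0.853 1.043 -0.855
v -0.449 0.97 -1.013
v -0.122 1.015 -1.306
v 0.061 1.171 -1.675
f 2 4 1
f 5 2 1
f 1 4 3
f 3 5 1
f 2 8 4
f 6 2 5
f 6 8 2
f 4 8 3
f 7 5 3
f 3 8 7
f 7 6 5
f 8 6 7
f 9 46 25
f 46 20 49
f 25 49 14
f 46 49 25
f 9 25 21
f 25 14 26
f 21 26 10
f 25 26 21
f 9 21 30
f 21 10 31
f 30 31 16
f 21 31 30
f 9 30 42
f 30 16 45
f 42 45 19
f 30 45 42
f 9 42 46
f 42 19 50
f 46 50 20
f 42 50 46
f 10 26 37
f 26 14 40
f 37 40 18
f 26 40 37
f 14 49 27
f 49 20 48
f 27 48 13
f 49 48 27
f 20 50 47
f 50 19 43
f 47 43 11
f 50 43 47
f 19 45 44
f 45 16 32
f 44 32 15
f 45 32 44
f 16 31 36
f 31 10 33
f 36 33 17
f 31 33 36
f 12 38 24
f 38 18 39
f 24 39 13
f 38 39 24
f 12 24 22
f 24 13 23
f 22 23 11
f 24 23 22
f 12 22 29
f 22 11 28
f 29 28 15
f 22 28 29
f 12 29 34
f 29 15 35
f 34 35 17
f 29 35 34
f 12 34 38
f 34 17 41
f 38 41 18
f 34 41 38
f 13 39 27
f 39 18 40
f 27 40 14
f 39 40 27
f 11 23 47
f 23 13 48
f 47 48 20
f 23 48 47
f 15 28 44
f 28 11 43
f 44 43 19
f 28 43 44
f 17 35 36
f 35 15 32
f 36 32 16
f 35 32 36
f 18 41 37
f 41 17 33
f 37 33 10
f 41 33 37
f 52 54 51
f 55 52 51
f 51 54 53
f 53 55 51
f 52 58 54
f 56 52 55
f 56 58 52
f 54 58 53
f 57 55 53
f 53 58 57
f 57 56 55
f 58 56 57
f 60 59 62
f 60 62 61
f 62 59 63
f 62 63 61
f 63 59 64
f 63 64 61
f 64 59 65
f 64 65 61
f 65 59 66
f 65 66 61
f 66 59 67
f 66 67 61
f 67 59 68
f 67 68 61
f 68 59 60
f 68 60 61
f 70 69 72
f 70 72 71
f 72 69 73
f 72 73 71
f 73 69 74
f 73 74 71
f 74 69 75
f 74 75 71
f 75 69 76
f 75 76 71
f 76 69 77
f 76 77 71
f 77 69 78
f 77 78 71
f 78 69 79
f 78 79 71
f 79 69 80
f 79 80 71
f 80 69 81
f 80 81 71
f 81 69 82
f 81 82 71
f 82 69 83
f 82 83 71
f 83 69 84
f 83 84 71
f 84 69 70
f 84 70 71



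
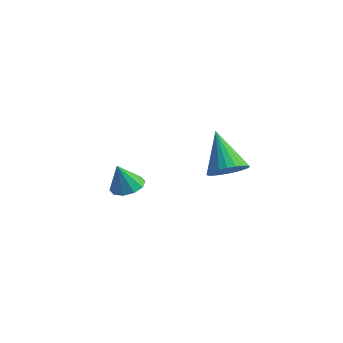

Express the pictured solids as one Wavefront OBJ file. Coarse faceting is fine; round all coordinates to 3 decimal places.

v 4.257 3.527 -1.568
v 4.859 3.55 -1.121
v 3.243 4.093 -0.232
v 4.861 3.82 -1.234
v 4.771 4.046 -1.398
v 4.603 4.192 -1.587
v 4.382 4.237 -1.774
v 4.142 4.174 -1.929
v 3.92 4.012 -2.03
v 3.748 3.777 -2.06
v 3.655 3.503 -2.015
v 3.653 3.233 -1.902
v 3.743 3.008 -1.738
v 3.911 2.862 -1.549
v 4.132 2.817 -1.362
v 4.371 2.88 -1.207
v 4.594 3.041 -1.107
v 4.765 3.277 -1.077
v -0.277 3.508 -3.986
v 0.377 3.589 -3.863
v -0.443 3.152 -2.874
v 0.185 3.946 -3.777
v -0.183 4.135 -3.772
v -0.587 4.085 -3.849
v -0.872 3.814 -3.978
v -0.93 3.426 -4.11
v -0.738 3.069 -4.195
v -0.37 2.88 -4.201
v 0.034 2.93 -4.124
v 0.319 3.201 -3.995
f 2 1 4
f 2 4 3
f 4 1 5
f 4 5 3
f 5 1 6
f 5 6 3
f 6 1 7
f 6 7 3
f 7 1 8
f 7 8 3
f 8 1 9
f 8 9 3
f 9 1 10
f 9 10 3
f 10 1 11
f 10 11 3
f 11 1 12
f 11 12 3
f 12 1 13
f 12 13 3
f 13 1 14
f 13 14 3
f 14 1 15
f 14 15 3
f 15 1 16
f 15 16 3
f 16 1 17
f 16 17 3
f 17 1 18
f 17 18 3
f 18 1 2
f 18 2 3
f 20 19 22
f 20 22 21
f 22 19 23
f 22 23 21
f 23 19 24
f 23 24 21
f 24 19 25
f 24 25 21
f 25 19 26
f 25 26 21
f 26 19 27
f 26 27 21
f 27 19 28
f 27 28 21
f 28 19 29
f 28 29 21
f 29 19 30
f 29 30 21
f 30 19 20
f 30 20 21



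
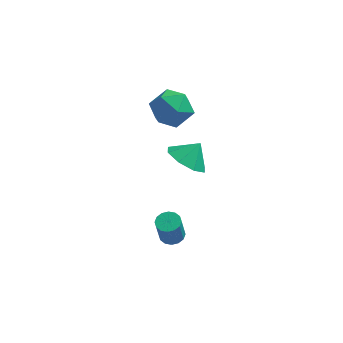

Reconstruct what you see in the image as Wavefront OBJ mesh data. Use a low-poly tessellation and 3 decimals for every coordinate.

v 1.278 3.421 3.85
v 1.96 4.115 4.348
v 2.66 2.505 3.232
v 3.342 3.199 3.73
v 2.725 2.519 4.324
v 1.87 3.085 4.705
v 2.75 3.535 2.875
v 1.895 4.101 3.256
v 2.87 4.185 3.745
v 2.854 3.558 4.641
v 1.766 3.062 2.939
v 1.75 2.435 3.835
v 3.371 0.9 2.602
v 4.243 0.459 2.276
v 3.909 1.36 3.418
v 4.125 1.168 1.954
v 3.565 1.72 2.011
v 2.892 1.792 2.415
v 2.499 1.34 2.928
v 2.618 0.631 3.251
v 3.177 0.079 3.194
v 3.851 0.008 2.79
v 2.84 0.398 -2.473
v 3.202 -0.061 -2.552
v 3.082 -0.378 -1.266
v 2.72 0.082 -1.187
v 3.385 0.172 -2.478
v 3.265 -0.145 -1.192
v 3.422 0.465 -2.402
v 3.302 0.149 -1.116
v 3.303 0.741 -2.345
v 3.183 0.424 -1.059
v 3.06 0.925 -2.323
v 2.94 0.608 -1.037
v 2.758 0.967 -2.341
v 2.638 0.651 -1.054
v 2.478 0.858 -2.394
v 2.358 0.541 -1.108
v 2.295 0.625 -2.468
v 2.175 0.308 -1.182
v 2.258 0.331 -2.544
v 2.138 0.015 -1.258
v 2.377 0.056 -2.601
v 2.257 -0.261 -1.315
v 2.62 -0.128 -2.623
v 2.5 -0.445 -1.337
v 2.922 -0.171 -2.606
v 2.802 -0.487 -1.319
f 1 12 6
f 1 6 2
f 1 2 8
f 1 8 11
f 1 11 12
f 2 6 10
f 6 12 5
f 12 11 3
f 11 8 7
f 8 2 9
f 4 10 5
f 4 5 3
f 4 3 7
f 4 7 9
f 4 9 10
f 5 10 6
f 3 5 12
f 7 3 11
f 9 7 8
f 10 9 2
f 14 13 16
f 14 16 15
f 16 13 17
f 16 17 15
f 17 13 18
f 17 18 15
f 18 13 19
f 18 19 15
f 19 13 20
f 19 20 15
f 20 13 21
f 20 21 15
f 21 13 22
f 21 22 15
f 22 13 14
f 22 14 15
f 24 23 27
f 24 27 25
f 25 27 28
f 25 28 26
f 27 23 29
f 27 29 28
f 28 29 30
f 28 30 26
f 29 23 31
f 29 31 30
f 30 31 32
f 30 32 26
f 31 23 33
f 31 33 32
f 32 33 34
f 32 34 26
f 33 23 35
f 33 35 34
f 34 35 36
f 34 36 26
f 35 23 37
f 35 37 36
f 36 37 38
f 36 38 26
f 37 23 39
f 37 39 38
f 38 39 40
f 38 40 26
f 39 23 41
f 39 41 40
f 40 41 42
f 40 42 26
f 41 23 43
f 41 43 42
f 42 43 44
f 42 44 26
f 43 23 45
f 43 45 44
f 44 45 46
f 44 46 26
f 45 23 47
f 45 47 46
f 46 47 48
f 46 48 26
f 47 23 24
f 47 24 48
f 48 24 25
f 48 25 26



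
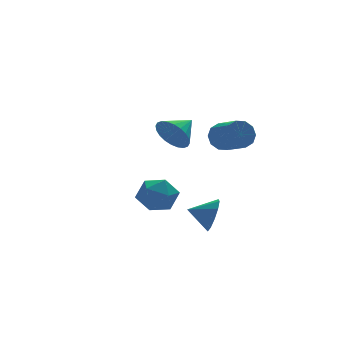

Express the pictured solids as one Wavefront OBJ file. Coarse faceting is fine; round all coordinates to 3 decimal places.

v -0.096 1.187 1.355
v 0.396 0.705 0.744
v 1.036 1.693 1.865
v 0.34 1.01 0.564
v 0.218 1.343 0.504
v 0.049 1.651 0.574
v -0.143 1.889 0.763
v -0.327 2.02 1.042
v -0.476 2.024 1.368
v -0.567 1.901 1.693
v -0.587 1.669 1.966
v -0.531 1.363 2.146
v -0.409 1.031 2.206
v -0.24 0.722 2.136
v -0.048 0.484 1.947
v 0.136 0.354 1.669
v 0.285 0.349 1.342
v 0.376 0.473 1.017
v 0.1 -3.353 2.787
v 0.578 -3.495 2.282
v 0.779 -4.689 2.808
v 0.3 -4.547 3.313
v 0.789 -3.311 2.62
v 0.989 -4.505 3.146
v 0.736 -3.143 3.022
v 0.936 -4.337 3.548
v 0.44 -3.055 3.334
v 0.64 -4.249 3.86
v 0.015 -3.081 3.437
v 0.215 -4.275 3.963
v -0.379 -3.211 3.292
v -0.178 -4.405 3.818
v -0.589 -3.395 2.954
v -0.389 -4.589 3.48
v -0.536 -3.563 2.552
v -0.336 -4.757 3.078
v -0.24 -3.651 2.24
v -0.04 -4.845 2.766
v 0.185 -3.625 2.137
v 0.385 -4.819 2.663
v 0.092 -2.504 -1.971
v 0.48 -2.187 -1.247
v -0.872 -2.056 -1.649
v 0.524 -1.813 -1.639
v 0.402 -1.702 -2.157
v 0.162 -1.898 -2.605
v -0.105 -2.325 -2.809
v -0.297 -2.821 -2.694
v -0.34 -3.195 -2.302
v -0.219 -3.306 -1.784
v 0.021 -3.11 -1.336
v 0.288 -2.683 -1.132
v -3.209 -2.117 -0.516
v -2.657 -1.812 0.203
v -2.043 -2.988 -1.043
v -1.491 -2.683 -0.324
v -2.233 -3.26 -0.146
v -2.954 -2.721 0.18
v -1.746 -2.079 -1.02
v -2.467 -1.54 -0.694
v -1.752 -1.789 -0.108
v -2.054 -2.518 0.432
v -2.646 -2.282 -1.272
v -2.948 -3.011 -0.732
f 2 1 4
f 2 4 3
f 4 1 5
f 4 5 3
f 5 1 6
f 5 6 3
f 6 1 7
f 6 7 3
f 7 1 8
f 7 8 3
f 8 1 9
f 8 9 3
f 9 1 10
f 9 10 3
f 10 1 11
f 10 11 3
f 11 1 12
f 11 12 3
f 12 1 13
f 12 13 3
f 13 1 14
f 13 14 3
f 14 1 15
f 14 15 3
f 15 1 16
f 15 16 3
f 16 1 17
f 16 17 3
f 17 1 18
f 17 18 3
f 18 1 2
f 18 2 3
f 20 19 23
f 20 23 21
f 21 23 24
f 21 24 22
f 23 19 25
f 23 25 24
f 24 25 26
f 24 26 22
f 25 19 27
f 25 27 26
f 26 27 28
f 26 28 22
f 27 19 29
f 27 29 28
f 28 29 30
f 28 30 22
f 29 19 31
f 29 31 30
f 30 31 32
f 30 32 22
f 31 19 33
f 31 33 32
f 32 33 34
f 32 34 22
f 33 19 35
f 33 35 34
f 34 35 36
f 34 36 22
f 35 19 37
f 35 37 36
f 36 37 38
f 36 38 22
f 37 19 39
f 37 39 38
f 38 39 40
f 38 40 22
f 39 19 20
f 39 20 40
f 40 20 21
f 40 21 22
f 42 41 44
f 42 44 43
f 44 41 45
f 44 45 43
f 45 41 46
f 45 46 43
f 46 41 47
f 46 47 43
f 47 41 48
f 47 48 43
f 48 41 49
f 48 49 43
f 49 41 50
f 49 50 43
f 50 41 51
f 50 51 43
f 51 41 52
f 51 52 43
f 52 41 42
f 52 42 43
f 53 64 58
f 53 58 54
f 53 54 60
f 53 60 63
f 53 63 64
f 54 58 62
f 58 64 57
f 64 63 55
f 63 60 59
f 60 54 61
f 56 62 57
f 56 57 55
f 56 55 59
f 56 59 61
f 56 61 62
f 57 62 58
f 55 57 64
f 59 55 63
f 61 59 60
f 62 61 54



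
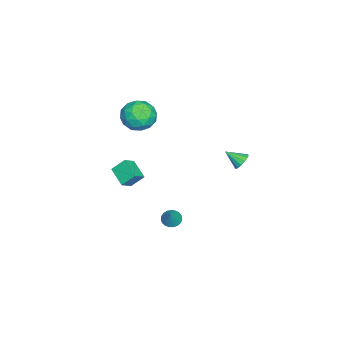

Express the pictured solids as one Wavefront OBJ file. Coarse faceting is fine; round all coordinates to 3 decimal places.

v -3.83 -4.269 -3.513
v -3.18 -4.576 -3.022
v -4.046 -3.597 -2.805
v -3.397 -3.904 -2.315
v -3.043 -3.456 -4.045
v -2.394 -3.763 -3.555
v -3.26 -2.784 -3.338
v -2.61 -3.091 -2.847
v 1.405 3.589 2.669
v 1.809 3.397 2.385
v 1.415 2.751 3.251
v 1.926 3.539 2.588
v 1.904 3.695 2.813
v 1.748 3.822 2.999
v 1.5 3.887 3.097
v 1.226 3.872 3.08
v 1.001 3.781 2.953
v 0.883 3.639 2.75
v 0.906 3.483 2.525
v 1.062 3.355 2.339
v 1.31 3.29 2.241
v 1.584 3.306 2.258
v -2.364 -2.066 3.049
v -1.687 -1.645 2.43
v -1.473 -3.435 3.09
v -0.796 -3.014 2.471
v -0.894 -2.676 3.418
v -1.444 -1.83 3.392
v -1.716 -3.25 2.128
v -2.266 -2.404 2.102
v -1.286 -2.376 1.861
v -0.778 -2.022 2.658
v -2.382 -3.058 2.862
v -1.874 -2.704 3.659
v -2.103 -1.735 2.736
v -1.057 -3.345 2.784
v -1.114 -3.146 3.341
v -0.716 -2.898 2.977
v -1.961 -1.844 3.301
v -1.563 -1.597 2.937
v -1.097 -2.203 3.518
v -1.597 -3.483 2.583
v -1.199 -3.236 2.219
v -2.444 -2.182 2.543
v -2.046 -1.934 2.179
v -2.063 -2.877 2.002
v -1.47 -1.918 2.037
v -0.947 -2.722 2.062
v -1.487 -2.861 1.86
v -1.811 -2.364 1.845
v -1.172 -1.709 2.506
v -0.648 -2.514 2.53
v -0.706 -2.315 3.086
v -1.029 -1.818 3.071
v -0.936 -2.139 2.171
v -2.512 -2.566 2.99
v -1.988 -3.371 3.014
v -2.131 -3.262 2.449
v -2.454 -2.765 2.434
v -2.213 -2.358 3.458
v -1.69 -3.162 3.483
v -1.349 -2.716 3.675
v -1.673 -2.219 3.66
v -2.224 -2.941 3.349
v 1.814 0.171 -2.084
v 2.189 0.391 -2.387
v 2.446 0.289 -1.216
v 2.071 0.567 -2.325
v 1.909 0.674 -2.221
v 1.73 0.694 -2.094
v 1.566 0.624 -1.964
v 1.445 0.476 -1.856
v 1.387 0.274 -1.787
v 1.403 0.055 -1.769
v 1.491 -0.144 -1.805
v 1.634 -0.288 -1.89
v 1.808 -0.353 -2.008
v 1.983 -0.328 -2.14
v 2.129 -0.216 -2.261
v 2.221 -0.037 -2.352
v 2.242 0.178 -2.397
f 2 4 1
f 5 2 1
f 1 4 3
f 3 5 1
f 2 8 4
f 6 2 5
f 6 8 2
f 4 8 3
f 7 5 3
f 3 8 7
f 7 6 5
f 8 6 7
f 10 9 12
f 10 12 11
f 12 9 13
f 12 13 11
f 13 9 14
f 13 14 11
f 14 9 15
f 14 15 11
f 15 9 16
f 15 16 11
f 16 9 17
f 16 17 11
f 17 9 18
f 17 18 11
f 18 9 19
f 18 19 11
f 19 9 20
f 19 20 11
f 20 9 21
f 20 21 11
f 21 9 22
f 21 22 11
f 22 9 10
f 22 10 11
f 23 60 39
f 60 34 63
f 39 63 28
f 60 63 39
f 23 39 35
f 39 28 40
f 35 40 24
f 39 40 35
f 23 35 44
f 35 24 45
f 44 45 30
f 35 45 44
f 23 44 56
f 44 30 59
f 56 59 33
f 44 59 56
f 23 56 60
f 56 33 64
f 60 64 34
f 56 64 60
f 24 40 51
f 40 28 54
f 51 54 32
f 40 54 51
f 28 63 41
f 63 34 62
f 41 62 27
f 63 62 41
f 34 64 61
f 64 33 57
f 61 57 25
f 64 57 61
f 33 59 58
f 59 30 46
f 58 46 29
f 59 46 58
f 30 45 50
f 45 24 47
f 50 47 31
f 45 47 50
f 26 52 38
f 52 32 53
f 38 53 27
f 52 53 38
f 26 38 36
f 38 27 37
f 36 37 25
f 38 37 36
f 26 36 43
f 36 25 42
f 43 42 29
f 36 42 43
f 26 43 48
f 43 29 49
f 48 49 31
f 43 49 48
f 26 48 52
f 48 31 55
f 52 55 32
f 48 55 52
f 27 53 41
f 53 32 54
f 41 54 28
f 53 54 41
f 25 37 61
f 37 27 62
f 61 62 34
f 37 62 61
f 29 42 58
f 42 25 57
f 58 57 33
f 42 57 58
f 31 49 50
f 49 29 46
f 50 46 30
f 49 46 50
f 32 55 51
f 55 31 47
f 51 47 24
f 55 47 51
f 66 65 68
f 66 68 67
f 68 65 69
f 68 69 67
f 69 65 70
f 69 70 67
f 70 65 71
f 70 71 67
f 71 65 72
f 71 72 67
f 72 65 73
f 72 73 67
f 73 65 74
f 73 74 67
f 74 65 75
f 74 75 67
f 75 65 76
f 75 76 67
f 76 65 77
f 76 77 67
f 77 65 78
f 77 78 67
f 78 65 79
f 78 79 67
f 79 65 80
f 79 80 67
f 80 65 81
f 80 81 67
f 81 65 66
f 81 66 67



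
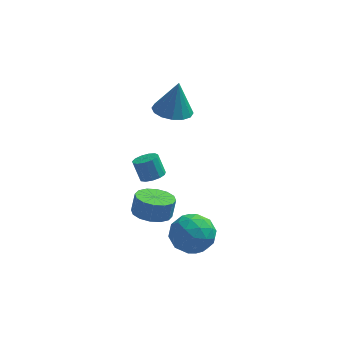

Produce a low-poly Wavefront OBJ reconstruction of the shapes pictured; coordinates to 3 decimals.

v -1.535 -1.984 -1.231
v -0.683 -2.525 -1.232
v -0.512 -2.258 -0.21
v -1.365 -1.716 -0.209
v -0.539 -2.046 -1.382
v -0.368 -1.778 -0.36
v -0.661 -1.549 -1.491
v -0.491 -1.282 -0.469
v -1.018 -1.169 -1.53
v -0.847 -0.902 -0.508
v -1.514 -1.008 -1.49
v -1.343 -0.74 -0.468
v -2.015 -1.107 -1.38
v -1.844 -0.84 -0.358
v -2.388 -1.442 -1.23
v -2.217 -1.175 -0.208
v -2.532 -1.922 -1.08
v -2.361 -1.654 -0.058
v -2.409 -2.418 -0.971
v -2.239 -2.151 0.051
v -2.053 -2.798 -0.932
v -1.882 -2.531 0.09
v -1.557 -2.96 -0.972
v -1.386 -2.692 0.05
v -1.056 -2.86 -1.082
v -0.885 -2.593 -0.06
v -1.497 -1.551 1.246
v -0.89 -1.347 1.406
v -1.276 -1.004 2.434
v -1.883 -1.209 2.274
v -1.059 -1.057 1.246
v -1.446 -0.715 2.274
v -1.368 -0.924 1.086
v -1.754 -0.582 2.113
v -1.717 -0.99 0.977
v -2.103 -0.648 2.004
v -1.996 -1.235 0.953
v -2.383 -0.892 1.981
v -2.117 -1.579 1.022
v -2.503 -1.237 2.05
v -2.041 -1.915 1.163
v -2.427 -1.573 2.19
v -1.792 -2.135 1.33
v -2.179 -1.793 2.357
v -1.449 -2.17 1.47
v -1.836 -1.828 2.498
v -1.122 -2.008 1.54
v -1.508 -1.666 2.567
v -0.913 -1.701 1.516
v -1.3 -1.359 2.543
v -0.773 2.602 2.836
v 0.144 2.097 2.756
v -0.467 2.858 4.744
v 0.263 2.62 2.667
v 0.104 3.138 2.623
v -0.29 3.512 2.636
v -0.813 3.643 2.703
v -1.326 3.494 2.805
v -1.691 3.107 2.915
v -1.81 2.584 3.005
v -1.651 2.066 3.049
v -1.257 1.692 3.035
v -0.733 1.561 2.969
v -0.221 1.71 2.867
v 0.244 -1.515 -1.645
v 1.334 -1.708 -2.181
v -0.414 -3.252 -2.359
v 0.676 -3.445 -2.895
v 0.579 -3.477 -1.669
v 0.986 -2.403 -1.228
v -0.066 -2.557 -3.312
v 0.341 -1.483 -2.871
v 1.143 -2.352 -3.212
v 1.542 -2.92 -2.196
v -0.622 -2.04 -2.344
v -0.223 -2.608 -1.328
v 0.847 -1.459 -1.85
v 0.073 -3.501 -2.69
v 0.016 -3.52 -1.969
v 0.657 -3.633 -2.284
v 0.642 -1.867 -1.29
v 1.283 -1.981 -1.605
v 0.839 -3.021 -1.304
v -0.363 -2.979 -2.935
v 0.278 -3.093 -3.25
v 0.263 -1.327 -2.256
v 0.904 -1.44 -2.571
v 0.081 -1.939 -3.236
v 1.375 -1.951 -2.771
v 0.988 -2.972 -3.191
v 0.552 -2.45 -3.436
v 0.791 -1.819 -3.177
v 1.61 -2.285 -2.174
v 1.223 -3.306 -2.594
v 1.166 -3.325 -1.873
v 1.405 -2.694 -1.614
v 1.497 -2.663 -2.78
v -0.303 -1.654 -1.946
v -0.69 -2.675 -2.366
v -0.485 -2.266 -2.926
v -0.246 -1.635 -2.667
v -0.068 -1.988 -1.349
v -0.455 -3.009 -1.769
v 0.129 -3.141 -1.363
v 0.368 -2.51 -1.104
v -0.577 -2.297 -1.76
f 2 1 5
f 2 5 3
f 3 5 6
f 3 6 4
f 5 1 7
f 5 7 6
f 6 7 8
f 6 8 4
f 7 1 9
f 7 9 8
f 8 9 10
f 8 10 4
f 9 1 11
f 9 11 10
f 10 11 12
f 10 12 4
f 11 1 13
f 11 13 12
f 12 13 14
f 12 14 4
f 13 1 15
f 13 15 14
f 14 15 16
f 14 16 4
f 15 1 17
f 15 17 16
f 16 17 18
f 16 18 4
f 17 1 19
f 17 19 18
f 18 19 20
f 18 20 4
f 19 1 21
f 19 21 20
f 20 21 22
f 20 22 4
f 21 1 23
f 21 23 22
f 22 23 24
f 22 24 4
f 23 1 25
f 23 25 24
f 24 25 26
f 24 26 4
f 25 1 2
f 25 2 26
f 26 2 3
f 26 3 4
f 28 27 31
f 28 31 29
f 29 31 32
f 29 32 30
f 31 27 33
f 31 33 32
f 32 33 34
f 32 34 30
f 33 27 35
f 33 35 34
f 34 35 36
f 34 36 30
f 35 27 37
f 35 37 36
f 36 37 38
f 36 38 30
f 37 27 39
f 37 39 38
f 38 39 40
f 38 40 30
f 39 27 41
f 39 41 40
f 40 41 42
f 40 42 30
f 41 27 43
f 41 43 42
f 42 43 44
f 42 44 30
f 43 27 45
f 43 45 44
f 44 45 46
f 44 46 30
f 45 27 47
f 45 47 46
f 46 47 48
f 46 48 30
f 47 27 49
f 47 49 48
f 48 49 50
f 48 50 30
f 49 27 28
f 49 28 50
f 50 28 29
f 50 29 30
f 52 51 54
f 52 54 53
f 54 51 55
f 54 55 53
f 55 51 56
f 55 56 53
f 56 51 57
f 56 57 53
f 57 51 58
f 57 58 53
f 58 51 59
f 58 59 53
f 59 51 60
f 59 60 53
f 60 51 61
f 60 61 53
f 61 51 62
f 61 62 53
f 62 51 63
f 62 63 53
f 63 51 64
f 63 64 53
f 64 51 52
f 64 52 53
f 65 102 81
f 102 76 105
f 81 105 70
f 102 105 81
f 65 81 77
f 81 70 82
f 77 82 66
f 81 82 77
f 65 77 86
f 77 66 87
f 86 87 72
f 77 87 86
f 65 86 98
f 86 72 101
f 98 101 75
f 86 101 98
f 65 98 102
f 98 75 106
f 102 106 76
f 98 106 102
f 66 82 93
f 82 70 96
f 93 96 74
f 82 96 93
f 70 105 83
f 105 76 104
f 83 104 69
f 105 104 83
f 76 106 103
f 106 75 99
f 103 99 67
f 106 99 103
f 75 101 100
f 101 72 88
f 100 88 71
f 101 88 100
f 72 87 92
f 87 66 89
f 92 89 73
f 87 89 92
f 68 94 80
f 94 74 95
f 80 95 69
f 94 95 80
f 68 80 78
f 80 69 79
f 78 79 67
f 80 79 78
f 68 78 85
f 78 67 84
f 85 84 71
f 78 84 85
f 68 85 90
f 85 71 91
f 90 91 73
f 85 91 90
f 68 90 94
f 90 73 97
f 94 97 74
f 90 97 94
f 69 95 83
f 95 74 96
f 83 96 70
f 95 96 83
f 67 79 103
f 79 69 104
f 103 104 76
f 79 104 103
f 71 84 100
f 84 67 99
f 100 99 75
f 84 99 100
f 73 91 92
f 91 71 88
f 92 88 72
f 91 88 92
f 74 97 93
f 97 73 89
f 93 89 66
f 97 89 93



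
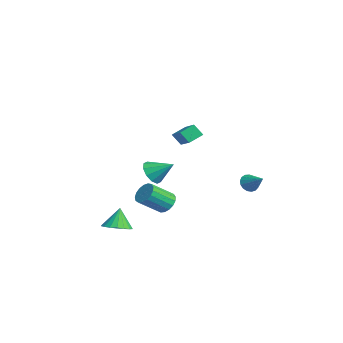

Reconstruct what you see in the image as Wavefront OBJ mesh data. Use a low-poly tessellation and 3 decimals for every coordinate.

v -3.468 -1.065 -1.738
v -2.932 -0.922 -2.396
v -2.792 -0.015 -0.962
v -3.355 -0.606 -2.457
v -3.821 -0.465 -2.243
v -4.151 -0.553 -1.836
v -4.221 -0.836 -1.392
v -4.003 -1.207 -1.08
v -3.58 -1.524 -1.02
v -3.115 -1.665 -1.234
v -2.784 -1.577 -1.64
v -2.714 -1.293 -2.084
v -0.513 3.642 -1.894
v -0.17 3.178 -2.12
v 0.513 4.078 -1.226
v -0.134 3.396 -2.318
v -0.185 3.671 -2.418
v -0.311 3.938 -2.399
v -0.484 4.138 -2.264
v -0.663 4.225 -2.044
v -0.808 4.177 -1.79
v -0.886 4.007 -1.559
v -0.878 3.754 -1.405
v -0.787 3.475 -1.363
v -0.633 3.234 -1.443
v -0.452 3.086 -1.626
v -0.284 3.066 -1.87
v 0.454 -4.005 -4.005
v 1.266 -3.797 -3.81
v 0.086 -3.735 -2.755
v 1.118 -3.463 -3.926
v 0.838 -3.237 -4.057
v 0.483 -3.163 -4.178
v 0.121 -3.255 -4.264
v -0.174 -3.496 -4.299
v -0.345 -3.838 -4.276
v -0.357 -4.213 -4.199
v -0.209 -4.546 -4.084
v 0.07 -4.772 -3.952
v 0.426 -4.847 -3.832
v 0.787 -4.754 -3.745
v 1.082 -4.513 -3.71
v 1.253 -4.171 -3.733
v 0.925 -1.403 -2.289
v 1.466 -1.059 -1.962
v 1.696 -2.332 -1.004
v 1.155 -2.677 -1.331
v 1.188 -0.971 -1.778
v 1.419 -2.244 -0.819
v 0.85 -0.981 -1.71
v 1.081 -2.255 -0.752
v 0.529 -1.089 -1.776
v 0.76 -2.362 -0.818
v 0.299 -1.268 -1.959
v 0.53 -2.542 -1.001
v 0.212 -1.479 -2.218
v 0.443 -2.752 -1.26
v 0.288 -1.672 -2.493
v 0.519 -2.945 -1.535
v 0.51 -1.804 -2.721
v 0.741 -3.077 -1.763
v 0.827 -1.844 -2.85
v 1.058 -3.117 -1.892
v 1.167 -1.783 -2.851
v 1.397 -3.056 -1.893
v 1.45 -1.635 -2.723
v 1.681 -2.908 -1.765
v 1.614 -1.434 -2.496
v 1.844 -2.707 -1.538
v 1.619 -1.226 -2.221
v 1.85 -2.499 -1.263
v -0.766 -0.656 2.045
v -0.948 0.147 2.479
v -0.474 -0.231 1.382
v -0.655 0.571 1.816
v 0.975 -0.671 2.804
v 0.794 0.131 3.238
v 1.268 -0.247 2.141
v 1.086 0.556 2.575
f 2 1 4
f 2 4 3
f 4 1 5
f 4 5 3
f 5 1 6
f 5 6 3
f 6 1 7
f 6 7 3
f 7 1 8
f 7 8 3
f 8 1 9
f 8 9 3
f 9 1 10
f 9 10 3
f 10 1 11
f 10 11 3
f 11 1 12
f 11 12 3
f 12 1 2
f 12 2 3
f 14 13 16
f 14 16 15
f 16 13 17
f 16 17 15
f 17 13 18
f 17 18 15
f 18 13 19
f 18 19 15
f 19 13 20
f 19 20 15
f 20 13 21
f 20 21 15
f 21 13 22
f 21 22 15
f 22 13 23
f 22 23 15
f 23 13 24
f 23 24 15
f 24 13 25
f 24 25 15
f 25 13 26
f 25 26 15
f 26 13 27
f 26 27 15
f 27 13 14
f 27 14 15
f 29 28 31
f 29 31 30
f 31 28 32
f 31 32 30
f 32 28 33
f 32 33 30
f 33 28 34
f 33 34 30
f 34 28 35
f 34 35 30
f 35 28 36
f 35 36 30
f 36 28 37
f 36 37 30
f 37 28 38
f 37 38 30
f 38 28 39
f 38 39 30
f 39 28 40
f 39 40 30
f 40 28 41
f 40 41 30
f 41 28 42
f 41 42 30
f 42 28 43
f 42 43 30
f 43 28 29
f 43 29 30
f 45 44 48
f 45 48 46
f 46 48 49
f 46 49 47
f 48 44 50
f 48 50 49
f 49 50 51
f 49 51 47
f 50 44 52
f 50 52 51
f 51 52 53
f 51 53 47
f 52 44 54
f 52 54 53
f 53 54 55
f 53 55 47
f 54 44 56
f 54 56 55
f 55 56 57
f 55 57 47
f 56 44 58
f 56 58 57
f 57 58 59
f 57 59 47
f 58 44 60
f 58 60 59
f 59 60 61
f 59 61 47
f 60 44 62
f 60 62 61
f 61 62 63
f 61 63 47
f 62 44 64
f 62 64 63
f 63 64 65
f 63 65 47
f 64 44 66
f 64 66 65
f 65 66 67
f 65 67 47
f 66 44 68
f 66 68 67
f 67 68 69
f 67 69 47
f 68 44 70
f 68 70 69
f 69 70 71
f 69 71 47
f 70 44 45
f 70 45 71
f 71 45 46
f 71 46 47
f 73 75 72
f 76 73 72
f 72 75 74
f 74 76 72
f 73 79 75
f 77 73 76
f 77 79 73
f 75 79 74
f 78 76 74
f 74 79 78
f 78 77 76
f 79 77 78



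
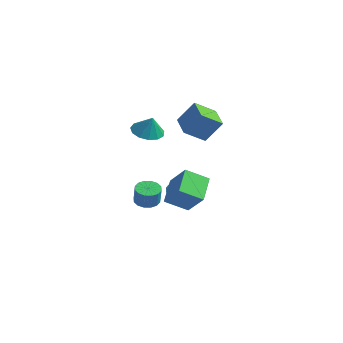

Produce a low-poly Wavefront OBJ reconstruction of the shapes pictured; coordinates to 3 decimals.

v -0.125 -1.41 3.324
v 0.635 -1.853 2.94
v 0.425 -1.43 4.436
v 0.732 -1.322 2.901
v 0.557 -0.819 2.997
v 0.166 -0.504 3.197
v -0.318 -0.476 3.437
v -0.741 -0.745 3.641
v -0.968 -1.225 3.745
v -0.928 -1.763 3.715
v -0.633 -2.19 3.562
v -0.176 -2.368 3.332
v 0.296 -2.243 3.101
v 3.402 -2.758 -0.607
v 2.415 -1.662 0.389
v 3.977 -1.587 -1.327
v 2.99 -0.491 -0.331
v 4.67 -2.669 0.551
v 3.683 -1.573 1.547
v 5.245 -1.498 -0.169
v 4.258 -0.402 0.827
v -0.599 2.364 2.698
v -0.877 1.095 3.486
v 0.087 3.051 4.044
v -0.191 1.781 4.833
v 0.891 1.759 2.247
v 0.613 0.489 3.036
v 1.577 2.445 3.594
v 1.299 1.176 4.382
v -3.596 2.817 -3.243
v -3.245 2.513 -3.638
v -2.484 3.003 -2.397
v -3.23 2.844 -3.73
v -3.332 3.166 -3.668
v -3.518 3.377 -3.47
v -3.728 3.411 -3.2
v -3.897 3.256 -2.944
v -3.97 2.961 -2.783
v -3.925 2.621 -2.768
v -3.775 2.343 -2.903
v -3.569 2.215 -3.147
v -3.371 2.278 -3.421
v 1.51 -2.57 -1.147
v 2.148 -2.743 -1.456
v 2.609 -2.962 -0.381
v 1.97 -2.79 -0.073
v 2.169 -2.372 -1.39
v 2.63 -2.591 -0.315
v 2.013 -2.053 -1.258
v 2.474 -2.273 -0.183
v 1.722 -1.874 -1.097
v 2.183 -2.093 -0.022
v 1.375 -1.881 -0.949
v 1.836 -2.1 0.126
v 1.063 -2.073 -0.854
v 1.524 -2.292 0.22
v 0.871 -2.398 -0.839
v 1.332 -2.617 0.236
v 0.85 -2.769 -0.905
v 1.311 -2.988 0.17
v 1.006 -3.087 -1.037
v 1.467 -3.307 0.038
v 1.297 -3.267 -1.198
v 1.758 -3.486 -0.123
v 1.644 -3.26 -1.346
v 2.105 -3.479 -0.271
v 1.956 -3.068 -1.44
v 2.417 -3.287 -0.366
f 2 1 4
f 2 4 3
f 4 1 5
f 4 5 3
f 5 1 6
f 5 6 3
f 6 1 7
f 6 7 3
f 7 1 8
f 7 8 3
f 8 1 9
f 8 9 3
f 9 1 10
f 9 10 3
f 10 1 11
f 10 11 3
f 11 1 12
f 11 12 3
f 12 1 13
f 12 13 3
f 13 1 2
f 13 2 3
f 15 17 14
f 18 15 14
f 14 17 16
f 16 18 14
f 15 21 17
f 19 15 18
f 19 21 15
f 17 21 16
f 20 18 16
f 16 21 20
f 20 19 18
f 21 19 20
f 23 25 22
f 26 23 22
f 22 25 24
f 24 26 22
f 23 29 25
f 27 23 26
f 27 29 23
f 25 29 24
f 28 26 24
f 24 29 28
f 28 27 26
f 29 27 28
f 31 30 33
f 31 33 32
f 33 30 34
f 33 34 32
f 34 30 35
f 34 35 32
f 35 30 36
f 35 36 32
f 36 30 37
f 36 37 32
f 37 30 38
f 37 38 32
f 38 30 39
f 38 39 32
f 39 30 40
f 39 40 32
f 40 30 41
f 40 41 32
f 41 30 42
f 41 42 32
f 42 30 31
f 42 31 32
f 44 43 47
f 44 47 45
f 45 47 48
f 45 48 46
f 47 43 49
f 47 49 48
f 48 49 50
f 48 50 46
f 49 43 51
f 49 51 50
f 50 51 52
f 50 52 46
f 51 43 53
f 51 53 52
f 52 53 54
f 52 54 46
f 53 43 55
f 53 55 54
f 54 55 56
f 54 56 46
f 55 43 57
f 55 57 56
f 56 57 58
f 56 58 46
f 57 43 59
f 57 59 58
f 58 59 60
f 58 60 46
f 59 43 61
f 59 61 60
f 60 61 62
f 60 62 46
f 61 43 63
f 61 63 62
f 62 63 64
f 62 64 46
f 63 43 65
f 63 65 64
f 64 65 66
f 64 66 46
f 65 43 67
f 65 67 66
f 66 67 68
f 66 68 46
f 67 43 44
f 67 44 68
f 68 44 45
f 68 45 46



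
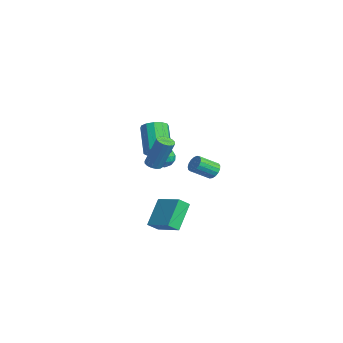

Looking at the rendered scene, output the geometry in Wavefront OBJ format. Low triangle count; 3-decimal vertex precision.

v -0.183 3.236 0.169
v 0.271 3.005 -0.201
v 0.297 1.773 0.601
v -0.157 2.004 0.971
v 0.422 3.149 0.016
v 0.448 1.918 0.818
v 0.434 3.314 0.269
v 0.46 2.082 1.071
v 0.305 3.461 0.498
v 0.331 2.229 1.3
v 0.064 3.556 0.652
v 0.09 2.324 1.454
v -0.234 3.578 0.696
v -0.208 2.346 1.498
v -0.52 3.521 0.619
v -0.494 2.29 1.42
v -0.729 3.4 0.438
v -0.702 2.168 1.24
v -0.812 3.24 0.196
v -0.786 2.009 0.998
v -0.752 3.08 -0.052
v -0.726 1.848 0.75
v -0.561 2.955 -0.249
v -0.535 1.724 0.553
v -0.284 2.895 -0.351
v -0.258 1.663 0.451
v 0.016 2.913 -0.334
v 0.043 1.681 0.468
v -0.397 -0.187 2.115
v -0.032 -0.803 2.572
v -1.498 -0.55 4.082
v -1.863 0.067 3.625
v 0.177 -0.394 2.707
v -1.289 -0.141 4.217
v 0.204 0.081 2.653
v -1.262 0.334 4.164
v 0.04 0.471 2.429
v -1.426 0.724 3.939
v -0.262 0.653 2.105
v -1.728 0.906 3.615
v -0.608 0.568 1.784
v -2.074 0.821 3.294
v -0.886 0.243 1.568
v -2.352 0.496 3.079
v -1.009 -0.218 1.526
v -2.475 0.035 3.036
v -0.938 -0.669 1.671
v -2.404 -0.416 3.181
v -0.695 -0.967 1.956
v -2.161 -0.714 3.467
v -0.357 -1.017 2.292
v -1.823 -0.764 3.803
v 1.655 -1.087 2.134
v 2.115 -0.831 1.941
v 2.625 -0.237 3.954
v 2.165 -0.493 4.146
v 1.907 -0.629 1.934
v 2.417 -0.034 3.947
v 1.633 -0.549 1.98
v 2.142 0.045 3.993
v 1.364 -0.614 2.067
v 1.874 -0.019 4.08
v 1.173 -0.805 2.172
v 1.683 -0.21 4.185
v 1.111 -1.072 2.267
v 1.621 -0.477 4.28
v 1.195 -1.343 2.326
v 1.705 -0.749 4.339
v 1.403 -1.546 2.333
v 1.913 -0.951 4.346
v 1.678 -1.625 2.287
v 2.187 -1.031 4.3
v 1.946 -1.561 2.2
v 2.456 -0.966 4.213
v 2.137 -1.37 2.095
v 2.647 -0.775 4.108
v 2.199 -1.103 2
v 2.709 -0.508 4.013
v -4.232 1.925 0.272
v -3.526 1.581 0.573
v -4.354 0.899 -0.613
v -3.648 0.555 -0.312
v -4.342 0.573 0.162
v -4.267 1.207 0.709
v -3.613 1.273 -0.749
v -3.538 1.907 -0.202
v -3.143 1.178 -0.058
v -3.594 0.746 0.505
v -4.286 1.734 -0.545
v -4.737 1.302 0.018
v -3.868 1.843 0.501
v -4.012 0.637 -0.541
v -4.42 0.647 -0.262
v -4.005 0.445 -0.085
v -4.304 1.623 0.581
v -3.889 1.421 0.757
v -4.369 0.829 0.516
v -3.991 1.059 -0.797
v -3.576 0.857 -0.621
v -3.875 2.035 0.045
v -3.46 1.833 0.222
v -3.511 1.651 -0.556
v -3.228 1.404 0.306
v -3.3 0.801 -0.214
v -3.28 1.223 -0.471
v -3.235 1.596 -0.149
v -3.493 1.15 0.637
v -3.565 0.547 0.117
v -3.973 0.557 0.396
v -3.929 0.93 0.717
v -3.268 0.913 0.266
v -4.315 1.933 -0.157
v -4.387 1.33 -0.677
v -3.951 1.55 -0.757
v -3.907 1.923 -0.436
v -4.58 1.679 0.174
v -4.652 1.076 -0.346
v -4.645 0.884 0.109
v -4.6 1.257 0.431
v -4.612 1.567 -0.306
v 2.449 -0.41 -0.842
v 2.576 -1.099 -0.293
v 4.015 0.339 -0.264
v 4.142 -0.349 0.285
v 3.458 -1.391 -2.305
v 3.585 -2.079 -1.756
v 5.024 -0.641 -1.727
v 5.151 -1.33 -1.178
f 2 1 5
f 2 5 3
f 3 5 6
f 3 6 4
f 5 1 7
f 5 7 6
f 6 7 8
f 6 8 4
f 7 1 9
f 7 9 8
f 8 9 10
f 8 10 4
f 9 1 11
f 9 11 10
f 10 11 12
f 10 12 4
f 11 1 13
f 11 13 12
f 12 13 14
f 12 14 4
f 13 1 15
f 13 15 14
f 14 15 16
f 14 16 4
f 15 1 17
f 15 17 16
f 16 17 18
f 16 18 4
f 17 1 19
f 17 19 18
f 18 19 20
f 18 20 4
f 19 1 21
f 19 21 20
f 20 21 22
f 20 22 4
f 21 1 23
f 21 23 22
f 22 23 24
f 22 24 4
f 23 1 25
f 23 25 24
f 24 25 26
f 24 26 4
f 25 1 27
f 25 27 26
f 26 27 28
f 26 28 4
f 27 1 2
f 27 2 28
f 28 2 3
f 28 3 4
f 30 29 33
f 30 33 31
f 31 33 34
f 31 34 32
f 33 29 35
f 33 35 34
f 34 35 36
f 34 36 32
f 35 29 37
f 35 37 36
f 36 37 38
f 36 38 32
f 37 29 39
f 37 39 38
f 38 39 40
f 38 40 32
f 39 29 41
f 39 41 40
f 40 41 42
f 40 42 32
f 41 29 43
f 41 43 42
f 42 43 44
f 42 44 32
f 43 29 45
f 43 45 44
f 44 45 46
f 44 46 32
f 45 29 47
f 45 47 46
f 46 47 48
f 46 48 32
f 47 29 49
f 47 49 48
f 48 49 50
f 48 50 32
f 49 29 51
f 49 51 50
f 50 51 52
f 50 52 32
f 51 29 30
f 51 30 52
f 52 30 31
f 52 31 32
f 54 53 57
f 54 57 55
f 55 57 58
f 55 58 56
f 57 53 59
f 57 59 58
f 58 59 60
f 58 60 56
f 59 53 61
f 59 61 60
f 60 61 62
f 60 62 56
f 61 53 63
f 61 63 62
f 62 63 64
f 62 64 56
f 63 53 65
f 63 65 64
f 64 65 66
f 64 66 56
f 65 53 67
f 65 67 66
f 66 67 68
f 66 68 56
f 67 53 69
f 67 69 68
f 68 69 70
f 68 70 56
f 69 53 71
f 69 71 70
f 70 71 72
f 70 72 56
f 71 53 73
f 71 73 72
f 72 73 74
f 72 74 56
f 73 53 75
f 73 75 74
f 74 75 76
f 74 76 56
f 75 53 77
f 75 77 76
f 76 77 78
f 76 78 56
f 77 53 54
f 77 54 78
f 78 54 55
f 78 55 56
f 79 116 95
f 116 90 119
f 95 119 84
f 116 119 95
f 79 95 91
f 95 84 96
f 91 96 80
f 95 96 91
f 79 91 100
f 91 80 101
f 100 101 86
f 91 101 100
f 79 100 112
f 100 86 115
f 112 115 89
f 100 115 112
f 79 112 116
f 112 89 120
f 116 120 90
f 112 120 116
f 80 96 107
f 96 84 110
f 107 110 88
f 96 110 107
f 84 119 97
f 119 90 118
f 97 118 83
f 119 118 97
f 90 120 117
f 120 89 113
f 117 113 81
f 120 113 117
f 89 115 114
f 115 86 102
f 114 102 85
f 115 102 114
f 86 101 106
f 101 80 103
f 106 103 87
f 101 103 106
f 82 108 94
f 108 88 109
f 94 109 83
f 108 109 94
f 82 94 92
f 94 83 93
f 92 93 81
f 94 93 92
f 82 92 99
f 92 81 98
f 99 98 85
f 92 98 99
f 82 99 104
f 99 85 105
f 104 105 87
f 99 105 104
f 82 104 108
f 104 87 111
f 108 111 88
f 104 111 108
f 83 109 97
f 109 88 110
f 97 110 84
f 109 110 97
f 81 93 117
f 93 83 118
f 117 118 90
f 93 118 117
f 85 98 114
f 98 81 113
f 114 113 89
f 98 113 114
f 87 105 106
f 105 85 102
f 106 102 86
f 105 102 106
f 88 111 107
f 111 87 103
f 107 103 80
f 111 103 107
f 122 124 121
f 125 122 121
f 121 124 123
f 123 125 121
f 122 128 124
f 126 122 125
f 126 128 122
f 124 128 123
f 127 125 123
f 123 128 127
f 127 126 125
f 128 126 127

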